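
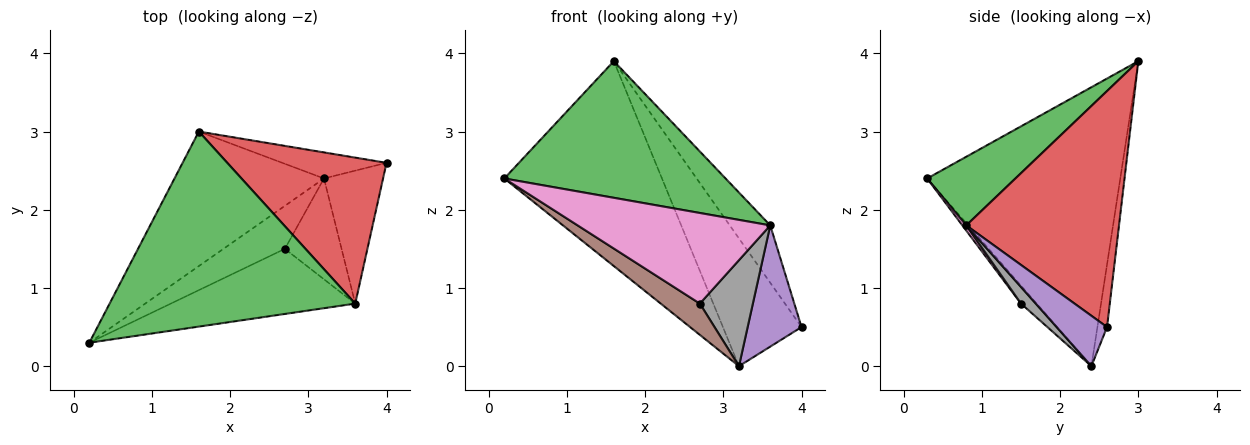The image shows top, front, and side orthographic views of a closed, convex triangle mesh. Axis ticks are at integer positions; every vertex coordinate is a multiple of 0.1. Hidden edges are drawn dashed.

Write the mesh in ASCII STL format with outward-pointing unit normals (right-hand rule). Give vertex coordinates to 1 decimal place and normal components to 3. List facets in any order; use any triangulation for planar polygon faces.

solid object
 facet normal -0.716 0.584 -0.383
  outer loop
   vertex 3.2 2.4 0.0
   vertex 0.2 0.3 2.4
   vertex 1.6 3.0 3.9
  endloop
 endfacet
 facet normal -0.119 0.973 -0.199
  outer loop
   vertex 3.2 2.4 0.0
   vertex 1.6 3.0 3.9
   vertex 4.0 2.6 0.5
  endloop
 endfacet
 facet normal 0.223 -0.559 0.798
  outer loop
   vertex 3.6 0.8 1.8
   vertex 1.6 3.0 3.9
   vertex 0.2 0.3 2.4
  endloop
 endfacet
 facet normal 0.810 0.215 0.546
  outer loop
   vertex 3.6 0.8 1.8
   vertex 4.0 2.6 0.5
   vertex 1.6 3.0 3.9
  endloop
 endfacet
 facet normal 0.533 -0.570 -0.625
  outer loop
   vertex 3.6 0.8 1.8
   vertex 3.2 2.4 0.0
   vertex 4.0 2.6 0.5
  endloop
 endfacet
 facet normal -0.229 -0.573 -0.787
  outer loop
   vertex 2.7 1.5 0.8
   vertex 0.2 0.3 2.4
   vertex 3.2 2.4 0.0
  endloop
 endfacet
 facet normal 0.016 -0.812 -0.583
  outer loop
   vertex 2.7 1.5 0.8
   vertex 3.6 0.8 1.8
   vertex 0.2 0.3 2.4
  endloop
 endfacet
 facet normal 0.198 -0.710 -0.675
  outer loop
   vertex 2.7 1.5 0.8
   vertex 3.2 2.4 0.0
   vertex 3.6 0.8 1.8
  endloop
 endfacet
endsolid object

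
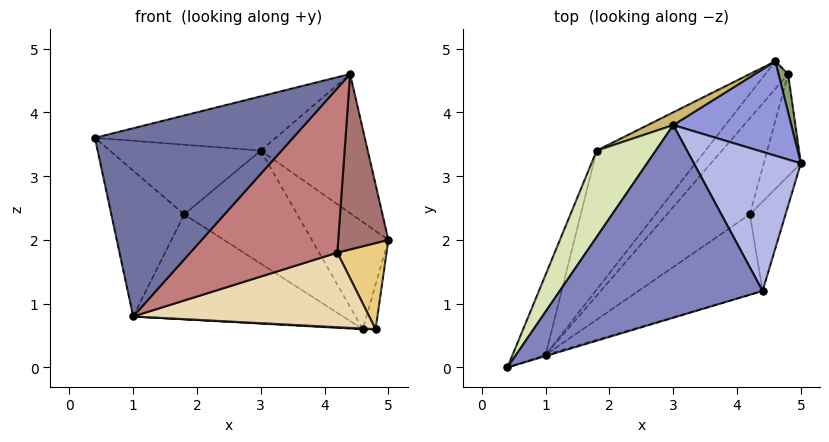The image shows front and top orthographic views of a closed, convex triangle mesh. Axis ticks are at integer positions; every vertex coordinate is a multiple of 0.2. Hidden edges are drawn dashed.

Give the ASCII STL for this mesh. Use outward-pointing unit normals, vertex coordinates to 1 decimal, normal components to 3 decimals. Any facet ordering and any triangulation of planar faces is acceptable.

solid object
 facet normal 0.289 -0.957 -0.006
  outer loop
   vertex 1.0 0.2 0.8
   vertex 4.4 1.2 4.6
   vertex 0.4 0.0 3.6
  endloop
 endfacet
 facet normal -0.306 0.258 0.916
  outer loop
   vertex 3.0 3.8 3.4
   vertex 0.4 0.0 3.6
   vertex 4.4 1.2 4.6
  endloop
 endfacet
 facet normal 0.567 0.618 0.545
  outer loop
   vertex 3.0 3.8 3.4
   vertex 5.0 3.2 2.0
   vertex 4.6 4.8 0.6
  endloop
 endfacet
 facet normal 0.577 0.577 0.577
  outer loop
   vertex 3.0 3.8 3.4
   vertex 4.4 1.2 4.6
   vertex 5.0 3.2 2.0
  endloop
 endfacet
 facet normal 0.605 0.605 0.518
  outer loop
   vertex 4.8 4.6 0.6
   vertex 4.6 4.8 0.6
   vertex 5.0 3.2 2.0
  endloop
 endfacet
 facet normal -0.024 -0.024 -0.999
  outer loop
   vertex 4.8 4.6 0.6
   vertex 1.0 0.2 0.8
   vertex 4.6 4.8 0.6
  endloop
 endfacet
 facet normal -0.931 0.321 -0.176
  outer loop
   vertex 1.8 3.4 2.4
   vertex 1.0 0.2 0.8
   vertex 0.4 0.0 3.6
  endloop
 endfacet
 facet normal -0.651 0.477 0.591
  outer loop
   vertex 1.8 3.4 2.4
   vertex 0.4 0.0 3.6
   vertex 3.0 3.8 3.4
  endloop
 endfacet
 facet normal -0.631 0.467 -0.619
  outer loop
   vertex 1.8 3.4 2.4
   vertex 4.6 4.8 0.6
   vertex 1.0 0.2 0.8
  endloop
 endfacet
 facet normal -0.391 0.915 0.103
  outer loop
   vertex 1.8 3.4 2.4
   vertex 3.0 3.8 3.4
   vertex 4.6 4.8 0.6
  endloop
 endfacet
 facet normal 0.641 -0.495 -0.586
  outer loop
   vertex 4.2 2.4 1.8
   vertex 4.8 4.6 0.6
   vertex 5.0 3.2 2.0
  endloop
 endfacet
 facet normal 0.556 -0.510 -0.657
  outer loop
   vertex 4.2 2.4 1.8
   vertex 1.0 0.2 0.8
   vertex 4.8 4.6 0.6
  endloop
 endfacet
 facet normal 0.709 -0.629 -0.320
  outer loop
   vertex 4.2 2.4 1.8
   vertex 5.0 3.2 2.0
   vertex 4.4 1.2 4.6
  endloop
 endfacet
 facet normal 0.602 -0.717 -0.350
  outer loop
   vertex 4.2 2.4 1.8
   vertex 4.4 1.2 4.6
   vertex 1.0 0.2 0.8
  endloop
 endfacet
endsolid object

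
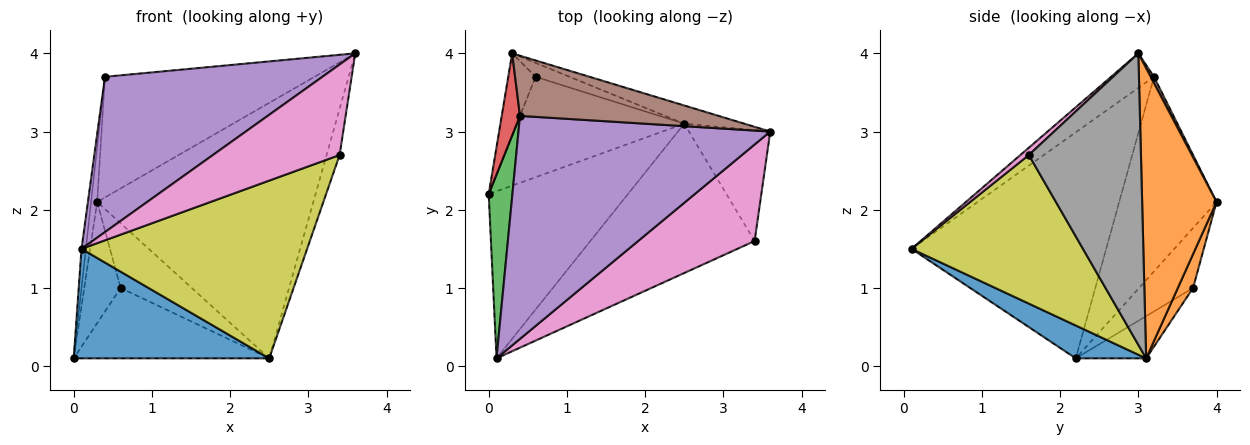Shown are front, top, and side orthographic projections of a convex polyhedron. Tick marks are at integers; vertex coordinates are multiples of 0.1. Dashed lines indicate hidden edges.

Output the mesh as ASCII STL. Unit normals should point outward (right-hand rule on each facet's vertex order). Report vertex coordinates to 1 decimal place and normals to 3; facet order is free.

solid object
 facet normal 0.194 -0.538 -0.821
  outer loop
   vertex 2.5 3.1 0.1
   vertex 0.1 0.1 1.5
   vertex 0.0 2.2 0.1
  endloop
 endfacet
 facet normal 0.325 0.943 -0.067
  outer loop
   vertex 2.5 3.1 0.1
   vertex 0.3 4.0 2.1
   vertex 3.6 3.0 4.0
  endloop
 endfacet
 facet normal -0.994 0.022 0.104
  outer loop
   vertex 0.4 3.2 3.7
   vertex 0.0 2.2 0.1
   vertex 0.1 0.1 1.5
  endloop
 endfacet
 facet normal -0.994 0.062 0.093
  outer loop
   vertex 0.4 3.2 3.7
   vertex 0.3 4.0 2.1
   vertex 0.0 2.2 0.1
  endloop
 endfacet
 facet normal -0.112 -0.568 0.815
  outer loop
   vertex 0.4 3.2 3.7
   vertex 0.1 0.1 1.5
   vertex 3.6 3.0 4.0
  endloop
 endfacet
 facet normal 0.014 0.895 0.446
  outer loop
   vertex 0.4 3.2 3.7
   vertex 3.6 3.0 4.0
   vertex 0.3 4.0 2.1
  endloop
 endfacet
 facet normal 0.046 -0.683 0.729
  outer loop
   vertex 3.4 1.6 2.7
   vertex 3.6 3.0 4.0
   vertex 0.1 0.1 1.5
  endloop
 endfacet
 facet normal 0.957 0.111 -0.267
  outer loop
   vertex 3.4 1.6 2.7
   vertex 2.5 3.1 0.1
   vertex 3.6 3.0 4.0
  endloop
 endfacet
 facet normal 0.503 -0.662 -0.556
  outer loop
   vertex 3.4 1.6 2.7
   vertex 0.1 0.1 1.5
   vertex 2.5 3.1 0.1
  endloop
 endfacet
 facet normal -0.776 0.523 -0.354
  outer loop
   vertex 0.6 3.7 1.0
   vertex 0.0 2.2 0.1
   vertex 0.3 4.0 2.1
  endloop
 endfacet
 facet normal -0.202 0.562 -0.802
  outer loop
   vertex 0.6 3.7 1.0
   vertex 2.5 3.1 0.1
   vertex 0.0 2.2 0.1
  endloop
 endfacet
 facet normal 0.205 0.957 -0.205
  outer loop
   vertex 0.6 3.7 1.0
   vertex 0.3 4.0 2.1
   vertex 2.5 3.1 0.1
  endloop
 endfacet
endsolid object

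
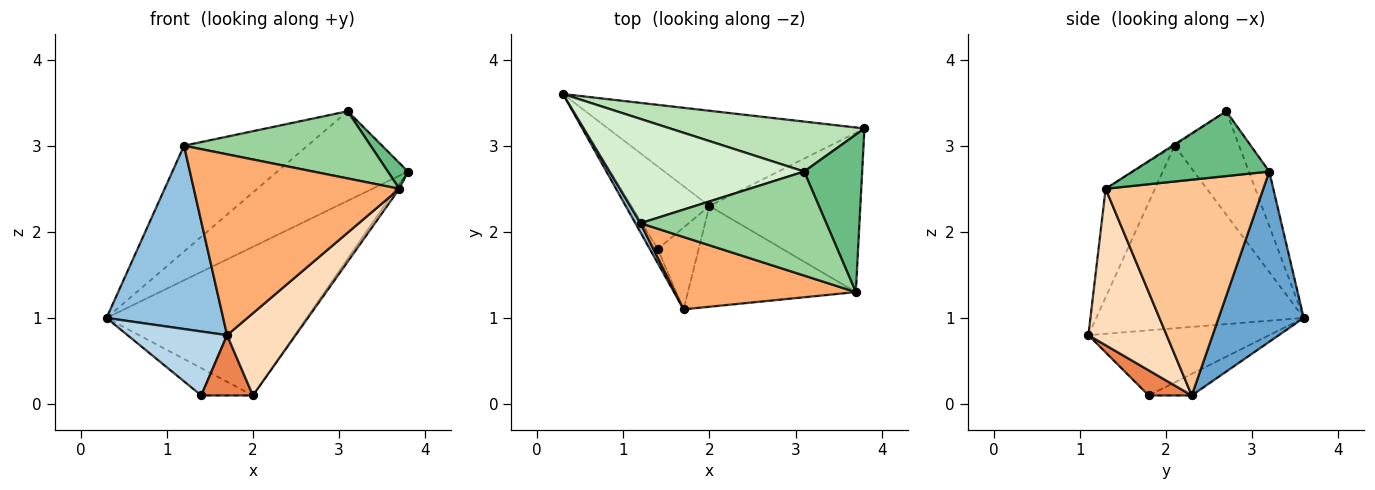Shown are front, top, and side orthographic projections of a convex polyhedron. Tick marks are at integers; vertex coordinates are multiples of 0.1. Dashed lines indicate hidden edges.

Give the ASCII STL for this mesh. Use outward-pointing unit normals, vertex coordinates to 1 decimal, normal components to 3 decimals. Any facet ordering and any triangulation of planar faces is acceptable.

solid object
 facet normal 0.337 0.793 -0.508
  outer loop
   vertex 2.0 2.3 0.1
   vertex 0.3 3.6 1.0
   vertex 3.8 3.2 2.7
  endloop
 endfacet
 facet normal -0.871 -0.490 0.025
  outer loop
   vertex 1.2 2.1 3.0
   vertex 0.3 3.6 1.0
   vertex 1.7 1.1 0.8
  endloop
 endfacet
 facet normal -0.871 -0.479 -0.106
  outer loop
   vertex 1.4 1.8 0.1
   vertex 1.7 1.1 0.8
   vertex 0.3 3.6 1.0
  endloop
 endfacet
 facet normal -0.254 0.304 -0.918
  outer loop
   vertex 1.4 1.8 0.1
   vertex 0.3 3.6 1.0
   vertex 2.0 2.3 0.1
  endloop
 endfacet
 facet normal 0.443 -0.532 -0.722
  outer loop
   vertex 1.4 1.8 0.1
   vertex 2.0 2.3 0.1
   vertex 1.7 1.1 0.8
  endloop
 endfacet
 facet normal -0.217 -0.906 0.362
  outer loop
   vertex 3.7 1.3 2.5
   vertex 1.2 2.1 3.0
   vertex 1.7 1.1 0.8
  endloop
 endfacet
 facet normal 0.819 0.017 -0.573
  outer loop
   vertex 3.7 1.3 2.5
   vertex 2.0 2.3 0.1
   vertex 3.8 3.2 2.7
  endloop
 endfacet
 facet normal 0.585 -0.513 -0.628
  outer loop
   vertex 3.7 1.3 2.5
   vertex 1.7 1.1 0.8
   vertex 2.0 2.3 0.1
  endloop
 endfacet
 facet normal 0.741 -0.109 0.663
  outer loop
   vertex 3.1 2.7 3.4
   vertex 3.7 1.3 2.5
   vertex 3.8 3.2 2.7
  endloop
 endfacet
 facet normal -0.006 -0.542 0.840
  outer loop
   vertex 3.1 2.7 3.4
   vertex 1.2 2.1 3.0
   vertex 3.7 1.3 2.5
  endloop
 endfacet
 facet normal -0.136 0.865 0.483
  outer loop
   vertex 3.1 2.7 3.4
   vertex 3.8 3.2 2.7
   vertex 0.3 3.6 1.0
  endloop
 endfacet
 facet normal -0.349 0.667 0.658
  outer loop
   vertex 3.1 2.7 3.4
   vertex 0.3 3.6 1.0
   vertex 1.2 2.1 3.0
  endloop
 endfacet
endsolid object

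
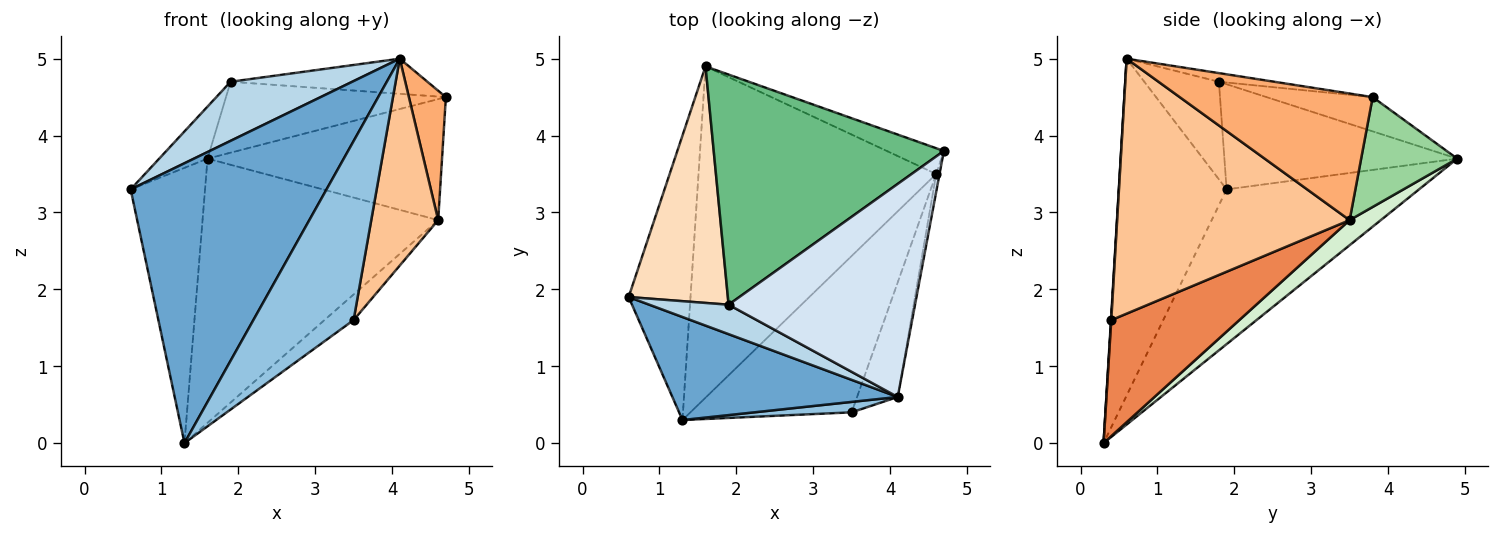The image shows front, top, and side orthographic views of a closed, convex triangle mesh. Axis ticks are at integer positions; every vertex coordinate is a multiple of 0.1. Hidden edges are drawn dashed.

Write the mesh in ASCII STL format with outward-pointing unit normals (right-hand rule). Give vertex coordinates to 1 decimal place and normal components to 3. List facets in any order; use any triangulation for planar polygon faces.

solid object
 facet normal -0.459 -0.834 0.307
  outer loop
   vertex 1.3 0.3 0.0
   vertex 4.1 0.6 5.0
   vertex 0.6 1.9 3.3
  endloop
 endfacet
 facet normal 0.003 -0.998 0.058
  outer loop
   vertex 3.5 0.4 1.6
   vertex 4.1 0.6 5.0
   vertex 1.3 0.3 0.0
  endloop
 endfacet
 facet normal -0.481 -0.785 0.391
  outer loop
   vertex 1.9 1.8 4.7
   vertex 0.6 1.9 3.3
   vertex 4.1 0.6 5.0
  endloop
 endfacet
 facet normal -0.046 0.163 0.986
  outer loop
   vertex 1.9 1.8 4.7
   vertex 4.1 0.6 5.0
   vertex 4.7 3.8 4.5
  endloop
 endfacet
 facet normal 0.579 0.132 -0.805
  outer loop
   vertex 4.6 3.5 2.9
   vertex 3.5 0.4 1.6
   vertex 1.3 0.3 0.0
  endloop
 endfacet
 facet normal 0.982 -0.188 -0.026
  outer loop
   vertex 4.6 3.5 2.9
   vertex 4.7 3.8 4.5
   vertex 4.1 0.6 5.0
  endloop
 endfacet
 facet normal 0.950 -0.274 -0.152
  outer loop
   vertex 4.6 3.5 2.9
   vertex 4.1 0.6 5.0
   vertex 3.5 0.4 1.6
  endloop
 endfacet
 facet normal -0.719 0.149 0.679
  outer loop
   vertex 1.6 4.9 3.7
   vertex 0.6 1.9 3.3
   vertex 1.9 1.8 4.7
  endloop
 endfacet
 facet normal -0.141 0.292 0.946
  outer loop
   vertex 1.6 4.9 3.7
   vertex 1.9 1.8 4.7
   vertex 4.7 3.8 4.5
  endloop
 endfacet
 facet normal 0.372 0.908 -0.193
  outer loop
   vertex 1.6 4.9 3.7
   vertex 4.7 3.8 4.5
   vertex 4.6 3.5 2.9
  endloop
 endfacet
 facet normal -0.874 0.338 -0.349
  outer loop
   vertex 1.6 4.9 3.7
   vertex 1.3 0.3 0.0
   vertex 0.6 1.9 3.3
  endloop
 endfacet
 facet normal 0.082 0.621 -0.779
  outer loop
   vertex 1.6 4.9 3.7
   vertex 4.6 3.5 2.9
   vertex 1.3 0.3 0.0
  endloop
 endfacet
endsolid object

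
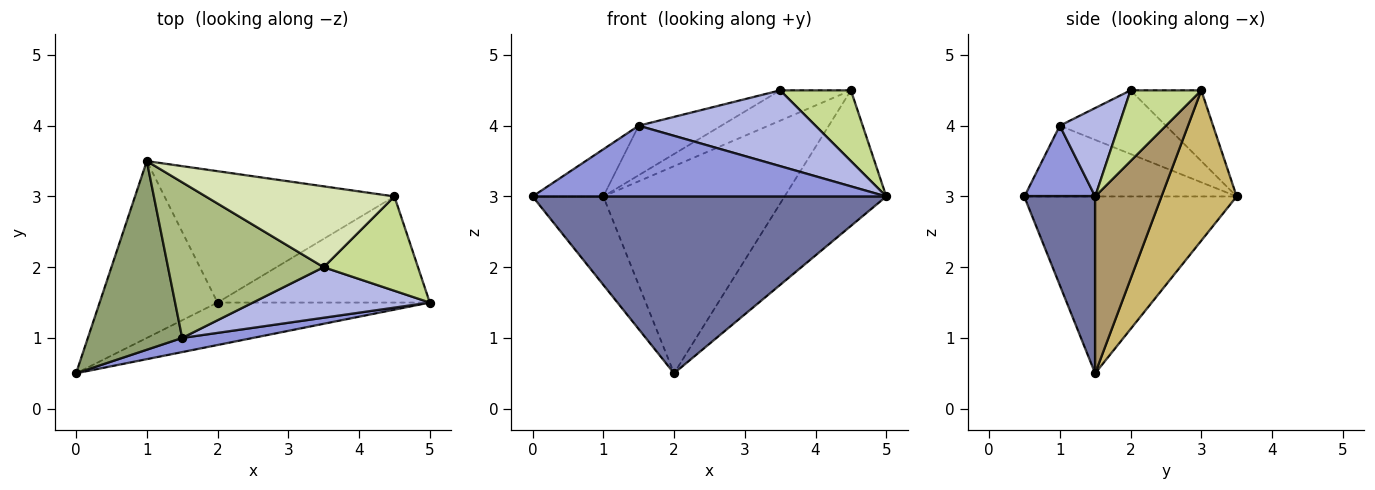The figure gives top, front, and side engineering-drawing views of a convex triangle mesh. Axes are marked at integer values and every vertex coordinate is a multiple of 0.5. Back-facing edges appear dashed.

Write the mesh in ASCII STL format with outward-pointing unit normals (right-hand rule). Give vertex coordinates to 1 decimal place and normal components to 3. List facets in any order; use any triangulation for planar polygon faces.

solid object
 facet normal 0.191 -0.955 -0.229
  outer loop
   vertex 2.0 1.5 0.5
   vertex 5.0 1.5 3.0
   vertex 0.0 0.5 3.0
  endloop
 endfacet
 facet normal -0.802 0.267 -0.535
  outer loop
   vertex 2.0 1.5 0.5
   vertex 0.0 0.5 3.0
   vertex 1.0 3.5 3.0
  endloop
 endfacet
 facet normal 0.192 -0.962 0.192
  outer loop
   vertex 1.5 1.0 4.0
   vertex 0.0 0.5 3.0
   vertex 5.0 1.5 3.0
  endloop
 endfacet
 facet normal 0.267 -0.802 0.535
  outer loop
   vertex 1.5 1.0 4.0
   vertex 5.0 1.5 3.0
   vertex 3.5 2.0 4.5
  endloop
 endfacet
 facet normal -0.588 0.196 0.784
  outer loop
   vertex 1.5 1.0 4.0
   vertex 1.0 3.5 3.0
   vertex 0.0 0.5 3.0
  endloop
 endfacet
 facet normal -0.363 0.282 0.888
  outer loop
   vertex 1.5 1.0 4.0
   vertex 3.5 2.0 4.5
   vertex 1.0 3.5 3.0
  endloop
 endfacet
 facet normal 0.514 -0.514 0.686
  outer loop
   vertex 4.5 3.0 4.5
   vertex 3.5 2.0 4.5
   vertex 5.0 1.5 3.0
  endloop
 endfacet
 facet normal -0.331 0.331 0.883
  outer loop
   vertex 4.5 3.0 4.5
   vertex 1.0 3.5 3.0
   vertex 3.5 2.0 4.5
  endloop
 endfacet
 facet normal 0.457 0.701 -0.548
  outer loop
   vertex 4.5 3.0 4.5
   vertex 5.0 1.5 3.0
   vertex 2.0 1.5 0.5
  endloop
 endfacet
 facet normal 0.330 0.797 -0.505
  outer loop
   vertex 4.5 3.0 4.5
   vertex 2.0 1.5 0.5
   vertex 1.0 3.5 3.0
  endloop
 endfacet
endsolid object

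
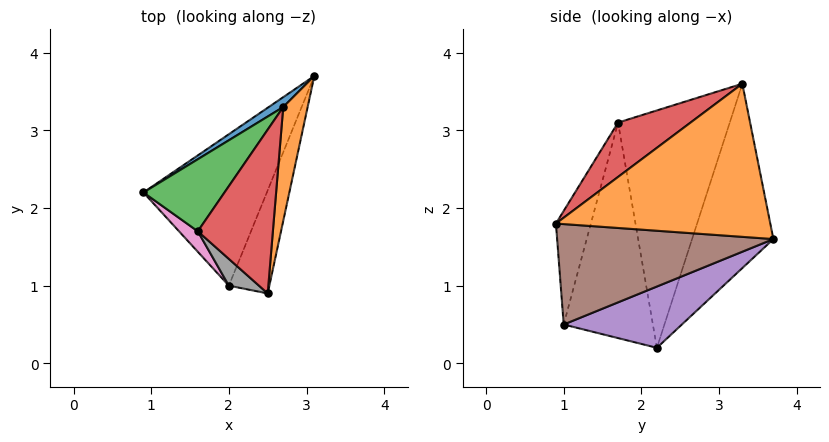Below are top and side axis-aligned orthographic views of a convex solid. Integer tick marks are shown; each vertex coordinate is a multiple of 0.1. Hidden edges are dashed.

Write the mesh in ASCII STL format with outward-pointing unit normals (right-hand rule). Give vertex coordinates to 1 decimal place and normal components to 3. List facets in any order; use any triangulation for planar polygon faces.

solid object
 facet normal -0.582 0.812 0.046
  outer loop
   vertex 2.7 3.3 3.6
   vertex 3.1 3.7 1.6
   vertex 0.9 2.2 0.2
  endloop
 endfacet
 facet normal 0.968 -0.196 0.154
  outer loop
   vertex 2.7 3.3 3.6
   vertex 2.5 0.9 1.8
   vertex 3.1 3.7 1.6
  endloop
 endfacet
 facet normal -0.829 0.482 0.283
  outer loop
   vertex 1.6 1.7 3.1
   vertex 2.7 3.3 3.6
   vertex 0.9 2.2 0.2
  endloop
 endfacet
 facet normal 0.490 -0.549 0.677
  outer loop
   vertex 1.6 1.7 3.1
   vertex 2.5 0.9 1.8
   vertex 2.7 3.3 3.6
  endloop
 endfacet
 facet normal 0.437 0.181 -0.881
  outer loop
   vertex 2.0 1.0 0.5
   vertex 0.9 2.2 0.2
   vertex 3.1 3.7 1.6
  endloop
 endfacet
 facet normal 0.905 -0.220 -0.365
  outer loop
   vertex 2.0 1.0 0.5
   vertex 3.1 3.7 1.6
   vertex 2.5 0.9 1.8
  endloop
 endfacet
 facet normal -0.744 -0.665 0.065
  outer loop
   vertex 2.0 1.0 0.5
   vertex 1.6 1.7 3.1
   vertex 0.9 2.2 0.2
  endloop
 endfacet
 facet normal -0.535 -0.833 0.142
  outer loop
   vertex 2.0 1.0 0.5
   vertex 2.5 0.9 1.8
   vertex 1.6 1.7 3.1
  endloop
 endfacet
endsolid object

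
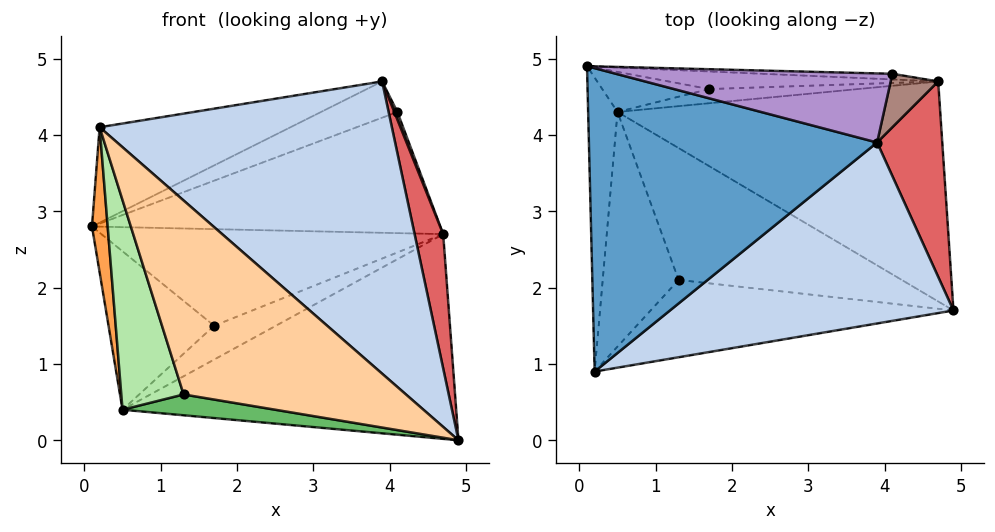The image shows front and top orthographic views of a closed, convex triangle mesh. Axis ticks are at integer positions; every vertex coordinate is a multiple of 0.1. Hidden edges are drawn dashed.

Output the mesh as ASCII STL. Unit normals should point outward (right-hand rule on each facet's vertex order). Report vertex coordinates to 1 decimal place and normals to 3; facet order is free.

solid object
 facet normal -0.370 0.279 0.886
  outer loop
   vertex 3.9 3.9 4.7
   vertex 0.1 4.9 2.8
   vertex 0.2 0.9 4.1
  endloop
 endfacet
 facet normal 0.517 -0.728 0.451
  outer loop
   vertex 3.9 3.9 4.7
   vertex 0.2 0.9 4.1
   vertex 4.9 1.7 0.0
  endloop
 endfacet
 facet normal -0.987 -0.072 -0.146
  outer loop
   vertex 0.5 4.3 0.4
   vertex 0.2 0.9 4.1
   vertex 0.1 4.9 2.8
  endloop
 endfacet
 facet normal -0.163 -0.917 -0.365
  outer loop
   vertex 1.3 2.1 0.6
   vertex 4.9 1.7 0.0
   vertex 0.2 0.9 4.1
  endloop
 endfacet
 facet normal -0.179 -0.153 -0.972
  outer loop
   vertex 1.3 2.1 0.6
   vertex 0.5 4.3 0.4
   vertex 4.9 1.7 0.0
  endloop
 endfacet
 facet normal -0.855 -0.346 -0.387
  outer loop
   vertex 1.3 2.1 0.6
   vertex 0.2 0.9 4.1
   vertex 0.5 4.3 0.4
  endloop
 endfacet
 facet normal 0.935 -0.202 0.293
  outer loop
   vertex 4.7 4.7 2.7
   vertex 3.9 3.9 4.7
   vertex 4.9 1.7 0.0
  endloop
 endfacet
 facet normal 0.319 0.646 -0.694
  outer loop
   vertex 4.7 4.7 2.7
   vertex 4.9 1.7 0.0
   vertex 0.5 4.3 0.4
  endloop
 endfacet
 facet normal -0.305 0.443 0.843
  outer loop
   vertex 4.1 4.8 4.3
   vertex 0.1 4.9 2.8
   vertex 3.9 3.9 4.7
  endloop
 endfacet
 facet normal 0.042 0.998 -0.046
  outer loop
   vertex 4.1 4.8 4.3
   vertex 4.7 4.7 2.7
   vertex 0.1 4.9 2.8
  endloop
 endfacet
 facet normal 0.934 -0.050 0.353
  outer loop
   vertex 4.1 4.8 4.3
   vertex 3.9 3.9 4.7
   vertex 4.7 4.7 2.7
  endloop
 endfacet
 facet normal -0.018 0.969 -0.245
  outer loop
   vertex 1.7 4.6 1.5
   vertex 0.5 4.3 0.4
   vertex 0.1 4.9 2.8
  endloop
 endfacet
 facet normal 0.039 0.983 -0.179
  outer loop
   vertex 1.7 4.6 1.5
   vertex 0.1 4.9 2.8
   vertex 4.7 4.7 2.7
  endloop
 endfacet
 facet normal 0.123 0.915 -0.384
  outer loop
   vertex 1.7 4.6 1.5
   vertex 4.7 4.7 2.7
   vertex 0.5 4.3 0.4
  endloop
 endfacet
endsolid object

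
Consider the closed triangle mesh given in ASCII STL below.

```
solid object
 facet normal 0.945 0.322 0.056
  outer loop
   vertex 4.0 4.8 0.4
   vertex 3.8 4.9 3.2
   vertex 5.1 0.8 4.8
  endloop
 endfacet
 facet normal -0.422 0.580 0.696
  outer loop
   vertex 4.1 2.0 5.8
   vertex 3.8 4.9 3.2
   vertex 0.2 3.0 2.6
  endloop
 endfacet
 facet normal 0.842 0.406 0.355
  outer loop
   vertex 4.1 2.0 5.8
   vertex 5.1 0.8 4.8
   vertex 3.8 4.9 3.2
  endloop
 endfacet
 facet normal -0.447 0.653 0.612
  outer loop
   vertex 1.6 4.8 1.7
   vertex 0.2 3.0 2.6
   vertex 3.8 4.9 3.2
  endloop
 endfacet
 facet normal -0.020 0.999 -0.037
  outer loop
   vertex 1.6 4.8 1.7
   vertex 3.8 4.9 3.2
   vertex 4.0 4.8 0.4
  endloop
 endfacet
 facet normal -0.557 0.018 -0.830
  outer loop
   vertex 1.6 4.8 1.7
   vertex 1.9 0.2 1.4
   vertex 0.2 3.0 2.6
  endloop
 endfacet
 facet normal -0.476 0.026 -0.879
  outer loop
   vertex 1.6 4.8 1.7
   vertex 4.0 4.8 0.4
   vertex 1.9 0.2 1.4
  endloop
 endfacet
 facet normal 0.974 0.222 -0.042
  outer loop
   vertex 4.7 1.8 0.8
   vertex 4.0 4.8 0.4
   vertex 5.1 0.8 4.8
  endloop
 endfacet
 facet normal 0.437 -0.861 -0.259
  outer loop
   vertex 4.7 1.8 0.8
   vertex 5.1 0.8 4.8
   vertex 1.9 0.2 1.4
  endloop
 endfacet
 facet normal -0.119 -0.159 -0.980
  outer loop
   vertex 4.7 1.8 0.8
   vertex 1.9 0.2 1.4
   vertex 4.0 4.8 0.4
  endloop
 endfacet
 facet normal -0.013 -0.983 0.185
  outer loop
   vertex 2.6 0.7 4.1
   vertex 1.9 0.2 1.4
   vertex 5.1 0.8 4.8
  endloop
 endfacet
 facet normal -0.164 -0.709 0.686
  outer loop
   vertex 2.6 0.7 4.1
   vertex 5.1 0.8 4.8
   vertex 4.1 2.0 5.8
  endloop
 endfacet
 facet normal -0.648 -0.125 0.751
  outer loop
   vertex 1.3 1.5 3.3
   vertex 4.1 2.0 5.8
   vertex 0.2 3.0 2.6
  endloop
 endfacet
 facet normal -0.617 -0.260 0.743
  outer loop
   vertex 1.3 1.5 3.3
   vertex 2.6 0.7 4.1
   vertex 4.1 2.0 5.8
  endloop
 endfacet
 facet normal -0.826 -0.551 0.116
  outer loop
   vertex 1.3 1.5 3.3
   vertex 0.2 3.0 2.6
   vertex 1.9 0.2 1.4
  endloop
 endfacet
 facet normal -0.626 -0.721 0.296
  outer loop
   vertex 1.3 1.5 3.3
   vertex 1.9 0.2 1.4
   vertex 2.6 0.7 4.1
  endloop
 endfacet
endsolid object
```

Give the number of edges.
24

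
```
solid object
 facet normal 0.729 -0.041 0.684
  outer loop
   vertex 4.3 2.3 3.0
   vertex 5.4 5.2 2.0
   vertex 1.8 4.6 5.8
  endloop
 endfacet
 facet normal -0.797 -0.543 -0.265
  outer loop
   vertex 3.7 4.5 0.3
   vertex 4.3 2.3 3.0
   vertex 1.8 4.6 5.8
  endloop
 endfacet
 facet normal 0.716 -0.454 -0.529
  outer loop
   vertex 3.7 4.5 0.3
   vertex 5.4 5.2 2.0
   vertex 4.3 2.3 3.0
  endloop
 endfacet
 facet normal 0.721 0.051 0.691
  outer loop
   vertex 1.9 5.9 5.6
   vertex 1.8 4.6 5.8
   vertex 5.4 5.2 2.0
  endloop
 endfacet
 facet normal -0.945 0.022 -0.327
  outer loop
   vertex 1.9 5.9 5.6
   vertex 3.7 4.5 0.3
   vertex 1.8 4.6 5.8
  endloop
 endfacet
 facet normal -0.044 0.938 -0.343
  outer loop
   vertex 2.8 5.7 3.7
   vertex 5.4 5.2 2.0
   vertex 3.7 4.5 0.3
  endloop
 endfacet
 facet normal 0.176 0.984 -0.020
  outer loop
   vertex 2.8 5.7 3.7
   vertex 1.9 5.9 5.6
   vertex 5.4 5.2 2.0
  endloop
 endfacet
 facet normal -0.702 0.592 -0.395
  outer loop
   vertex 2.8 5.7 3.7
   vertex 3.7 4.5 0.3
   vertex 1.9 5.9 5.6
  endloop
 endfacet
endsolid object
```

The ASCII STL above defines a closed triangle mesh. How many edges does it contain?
12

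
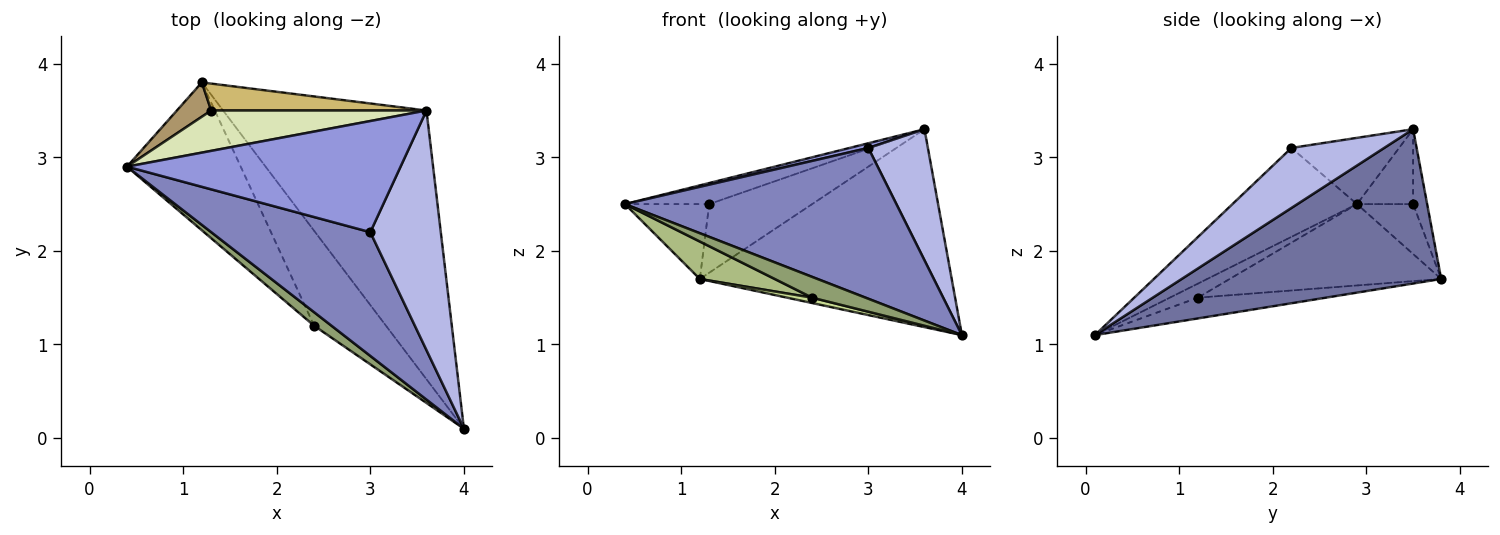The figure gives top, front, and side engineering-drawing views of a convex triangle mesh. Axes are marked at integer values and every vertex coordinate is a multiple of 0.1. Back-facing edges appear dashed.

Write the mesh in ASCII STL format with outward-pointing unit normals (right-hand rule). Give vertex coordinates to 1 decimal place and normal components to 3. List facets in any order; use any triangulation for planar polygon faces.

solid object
 facet normal 0.521 0.506 -0.687
  outer loop
   vertex 1.2 3.8 1.7
   vertex 3.6 3.5 3.3
   vertex 4.0 0.1 1.1
  endloop
 endfacet
 facet normal -0.334 -0.729 0.598
  outer loop
   vertex 3.0 2.2 3.1
   vertex 0.4 2.9 2.5
   vertex 4.0 0.1 1.1
  endloop
 endfacet
 facet normal -0.235 -0.041 0.971
  outer loop
   vertex 3.0 2.2 3.1
   vertex 3.6 3.5 3.3
   vertex 0.4 2.9 2.5
  endloop
 endfacet
 facet normal 0.599 -0.384 0.703
  outer loop
   vertex 3.0 2.2 3.1
   vertex 4.0 0.1 1.1
   vertex 3.6 3.5 3.3
  endloop
 endfacet
 facet normal -0.403 -0.767 0.499
  outer loop
   vertex 2.4 1.2 1.5
   vertex 4.0 0.1 1.1
   vertex 0.4 2.9 2.5
  endloop
 endfacet
 facet normal -0.570 -0.202 -0.797
  outer loop
   vertex 2.4 1.2 1.5
   vertex 0.4 2.9 2.5
   vertex 1.2 3.8 1.7
  endloop
 endfacet
 facet normal -0.277 -0.054 -0.959
  outer loop
   vertex 2.4 1.2 1.5
   vertex 1.2 3.8 1.7
   vertex 4.0 0.1 1.1
  endloop
 endfacet
 facet normal -0.295 0.442 0.847
  outer loop
   vertex 1.3 3.5 2.5
   vertex 0.4 2.9 2.5
   vertex 3.6 3.5 3.3
  endloop
 endfacet
 facet normal -0.518 0.777 0.356
  outer loop
   vertex 1.3 3.5 2.5
   vertex 1.2 3.8 1.7
   vertex 0.4 2.9 2.5
  endloop
 endfacet
 facet normal -0.126 0.924 0.362
  outer loop
   vertex 1.3 3.5 2.5
   vertex 3.6 3.5 3.3
   vertex 1.2 3.8 1.7
  endloop
 endfacet
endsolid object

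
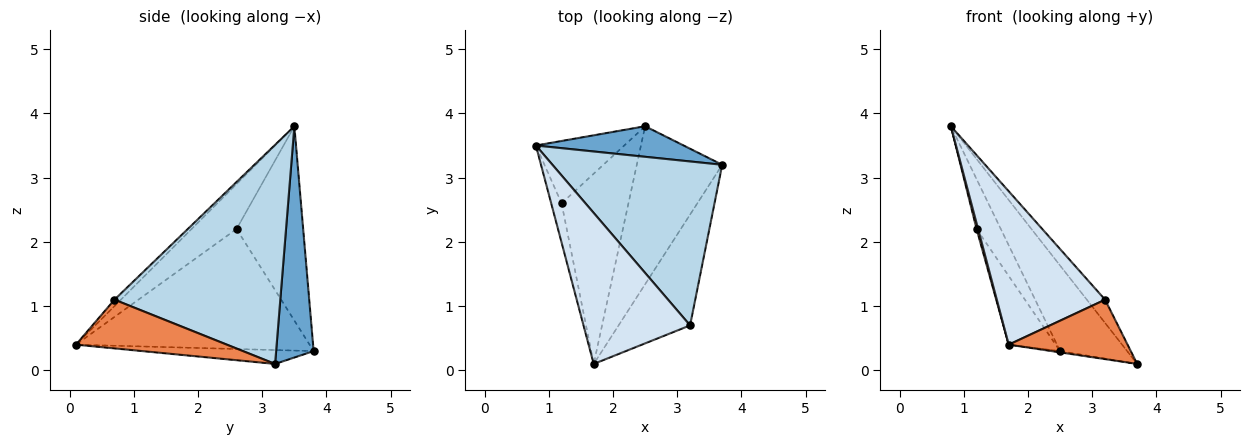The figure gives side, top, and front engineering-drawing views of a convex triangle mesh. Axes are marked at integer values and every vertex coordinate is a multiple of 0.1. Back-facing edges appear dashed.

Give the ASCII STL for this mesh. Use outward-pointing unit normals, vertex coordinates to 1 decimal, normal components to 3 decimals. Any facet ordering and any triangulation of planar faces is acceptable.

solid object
 facet normal 0.466 0.833 0.298
  outer loop
   vertex 2.5 3.8 0.3
   vertex 0.8 3.5 3.8
   vertex 3.7 3.2 0.1
  endloop
 endfacet
 facet normal -0.160 0.008 -0.987
  outer loop
   vertex 2.5 3.8 0.3
   vertex 3.7 3.2 0.1
   vertex 1.7 0.1 0.4
  endloop
 endfacet
 facet normal 0.787 0.087 0.610
  outer loop
   vertex 3.2 0.7 1.1
   vertex 3.7 3.2 0.1
   vertex 0.8 3.5 3.8
  endloop
 endfacet
 facet normal -0.042 -0.712 0.701
  outer loop
   vertex 3.2 0.7 1.1
   vertex 0.8 3.5 3.8
   vertex 1.7 0.1 0.4
  endloop
 endfacet
 facet normal 0.515 -0.405 -0.756
  outer loop
   vertex 3.2 0.7 1.1
   vertex 1.7 0.1 0.4
   vertex 3.7 3.2 0.1
  endloop
 endfacet
 facet normal -0.974 -0.033 -0.225
  outer loop
   vertex 1.2 2.6 2.2
   vertex 1.7 0.1 0.4
   vertex 0.8 3.5 3.8
  endloop
 endfacet
 facet normal -0.864 0.314 -0.393
  outer loop
   vertex 1.2 2.6 2.2
   vertex 0.8 3.5 3.8
   vertex 2.5 3.8 0.3
  endloop
 endfacet
 facet normal -0.860 0.173 -0.479
  outer loop
   vertex 1.2 2.6 2.2
   vertex 2.5 3.8 0.3
   vertex 1.7 0.1 0.4
  endloop
 endfacet
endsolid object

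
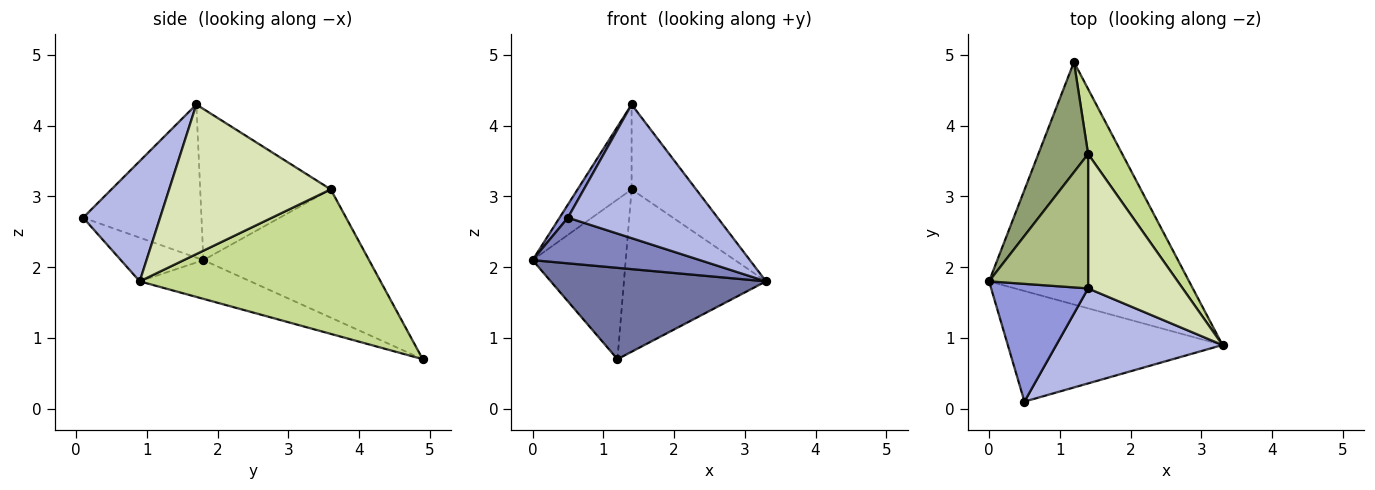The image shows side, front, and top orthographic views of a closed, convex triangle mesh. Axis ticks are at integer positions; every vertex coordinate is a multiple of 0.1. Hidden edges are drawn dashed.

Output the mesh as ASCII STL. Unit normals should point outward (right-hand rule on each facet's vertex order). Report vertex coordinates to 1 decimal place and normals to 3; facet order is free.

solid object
 facet normal -0.178 -0.347 -0.921
  outer loop
   vertex 1.2 4.9 0.7
   vertex 3.3 0.9 1.8
   vertex 0.0 1.8 2.1
  endloop
 endfacet
 facet normal -0.185 -0.375 -0.908
  outer loop
   vertex 0.5 0.1 2.7
   vertex 0.0 1.8 2.1
   vertex 3.3 0.9 1.8
  endloop
 endfacet
 facet normal -0.843 -0.060 0.534
  outer loop
   vertex 0.5 0.1 2.7
   vertex 1.4 1.7 4.3
   vertex 0.0 1.8 2.1
  endloop
 endfacet
 facet normal 0.387 -0.752 0.534
  outer loop
   vertex 0.5 0.1 2.7
   vertex 3.3 0.9 1.8
   vertex 1.4 1.7 4.3
  endloop
 endfacet
 facet normal -0.826 0.464 0.320
  outer loop
   vertex 1.4 3.6 3.1
   vertex 1.2 4.9 0.7
   vertex 0.0 1.8 2.1
  endloop
 endfacet
 facet normal -0.790 0.327 0.518
  outer loop
   vertex 1.4 3.6 3.1
   vertex 0.0 1.8 2.1
   vertex 1.4 1.7 4.3
  endloop
 endfacet
 facet normal 0.844 0.498 0.199
  outer loop
   vertex 1.4 3.6 3.1
   vertex 3.3 0.9 1.8
   vertex 1.2 4.9 0.7
  endloop
 endfacet
 facet normal 0.801 0.320 0.506
  outer loop
   vertex 1.4 3.6 3.1
   vertex 1.4 1.7 4.3
   vertex 3.3 0.9 1.8
  endloop
 endfacet
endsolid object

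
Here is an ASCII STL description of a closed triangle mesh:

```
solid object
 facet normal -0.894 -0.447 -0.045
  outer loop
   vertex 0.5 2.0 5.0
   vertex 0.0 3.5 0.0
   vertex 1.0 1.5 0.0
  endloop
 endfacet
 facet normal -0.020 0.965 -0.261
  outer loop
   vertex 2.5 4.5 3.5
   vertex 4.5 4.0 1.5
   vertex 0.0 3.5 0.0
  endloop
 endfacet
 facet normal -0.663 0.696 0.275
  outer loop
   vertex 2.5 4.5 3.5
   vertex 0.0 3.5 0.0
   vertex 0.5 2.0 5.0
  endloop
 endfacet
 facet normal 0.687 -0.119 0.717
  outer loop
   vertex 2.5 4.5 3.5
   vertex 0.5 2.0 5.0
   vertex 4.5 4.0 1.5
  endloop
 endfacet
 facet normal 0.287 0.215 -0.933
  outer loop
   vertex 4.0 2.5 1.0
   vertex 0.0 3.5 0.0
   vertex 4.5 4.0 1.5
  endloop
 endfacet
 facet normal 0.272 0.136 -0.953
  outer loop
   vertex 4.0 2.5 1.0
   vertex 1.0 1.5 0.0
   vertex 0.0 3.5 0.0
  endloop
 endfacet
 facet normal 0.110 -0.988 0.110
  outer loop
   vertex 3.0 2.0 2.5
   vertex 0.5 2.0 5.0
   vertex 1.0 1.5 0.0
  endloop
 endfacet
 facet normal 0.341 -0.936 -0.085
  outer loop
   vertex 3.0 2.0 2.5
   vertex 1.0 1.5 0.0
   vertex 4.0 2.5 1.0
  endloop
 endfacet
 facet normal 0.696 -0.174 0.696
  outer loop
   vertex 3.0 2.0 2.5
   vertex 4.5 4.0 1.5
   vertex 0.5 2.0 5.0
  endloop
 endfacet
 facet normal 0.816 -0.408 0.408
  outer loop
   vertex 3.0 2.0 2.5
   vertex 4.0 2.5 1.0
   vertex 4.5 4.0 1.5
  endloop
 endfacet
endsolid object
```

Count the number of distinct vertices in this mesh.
7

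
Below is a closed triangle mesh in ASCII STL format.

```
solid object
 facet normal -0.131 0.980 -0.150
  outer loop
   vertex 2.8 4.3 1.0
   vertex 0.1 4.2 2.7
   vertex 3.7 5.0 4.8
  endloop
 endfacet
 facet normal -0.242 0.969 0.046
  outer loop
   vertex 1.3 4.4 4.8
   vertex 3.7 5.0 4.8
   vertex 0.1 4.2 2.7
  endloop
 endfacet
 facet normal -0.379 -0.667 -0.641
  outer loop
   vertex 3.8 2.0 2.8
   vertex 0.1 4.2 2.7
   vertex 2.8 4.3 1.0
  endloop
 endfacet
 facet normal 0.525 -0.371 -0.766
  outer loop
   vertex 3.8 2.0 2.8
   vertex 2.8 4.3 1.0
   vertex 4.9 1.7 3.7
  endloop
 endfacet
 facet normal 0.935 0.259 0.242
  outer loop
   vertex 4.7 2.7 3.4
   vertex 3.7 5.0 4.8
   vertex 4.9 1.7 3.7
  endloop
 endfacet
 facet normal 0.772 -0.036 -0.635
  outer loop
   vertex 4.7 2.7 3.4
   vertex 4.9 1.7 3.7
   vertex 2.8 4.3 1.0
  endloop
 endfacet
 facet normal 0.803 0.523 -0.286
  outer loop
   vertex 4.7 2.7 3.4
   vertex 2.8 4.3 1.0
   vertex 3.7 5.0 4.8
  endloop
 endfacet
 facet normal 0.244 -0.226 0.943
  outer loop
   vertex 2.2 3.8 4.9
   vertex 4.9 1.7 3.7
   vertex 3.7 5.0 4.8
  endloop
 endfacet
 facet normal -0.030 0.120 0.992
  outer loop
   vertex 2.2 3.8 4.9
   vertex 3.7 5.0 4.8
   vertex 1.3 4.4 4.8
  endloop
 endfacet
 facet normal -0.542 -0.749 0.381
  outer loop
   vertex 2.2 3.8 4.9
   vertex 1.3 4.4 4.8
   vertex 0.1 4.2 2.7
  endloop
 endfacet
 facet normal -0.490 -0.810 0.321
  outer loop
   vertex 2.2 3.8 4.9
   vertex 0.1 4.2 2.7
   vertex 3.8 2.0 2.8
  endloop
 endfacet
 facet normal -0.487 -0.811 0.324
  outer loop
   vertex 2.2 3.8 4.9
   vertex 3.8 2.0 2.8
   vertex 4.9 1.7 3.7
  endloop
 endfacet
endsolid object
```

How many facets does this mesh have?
12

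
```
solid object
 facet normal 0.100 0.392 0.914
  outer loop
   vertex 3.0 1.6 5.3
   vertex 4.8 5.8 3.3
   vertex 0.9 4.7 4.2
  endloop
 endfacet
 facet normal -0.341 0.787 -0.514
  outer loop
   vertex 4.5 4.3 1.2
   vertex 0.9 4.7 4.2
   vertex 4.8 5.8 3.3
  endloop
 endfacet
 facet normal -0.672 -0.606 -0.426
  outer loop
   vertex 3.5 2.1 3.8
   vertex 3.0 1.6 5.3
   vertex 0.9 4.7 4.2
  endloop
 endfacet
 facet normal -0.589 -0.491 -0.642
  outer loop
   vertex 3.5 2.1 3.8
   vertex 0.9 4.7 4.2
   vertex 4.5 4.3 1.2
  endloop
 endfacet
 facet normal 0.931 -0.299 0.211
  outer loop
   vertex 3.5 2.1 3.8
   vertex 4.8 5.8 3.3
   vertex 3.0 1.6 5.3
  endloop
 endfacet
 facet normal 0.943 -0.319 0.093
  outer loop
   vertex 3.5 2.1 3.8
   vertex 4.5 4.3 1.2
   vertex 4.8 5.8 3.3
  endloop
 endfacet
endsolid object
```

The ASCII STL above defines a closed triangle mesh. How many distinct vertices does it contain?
5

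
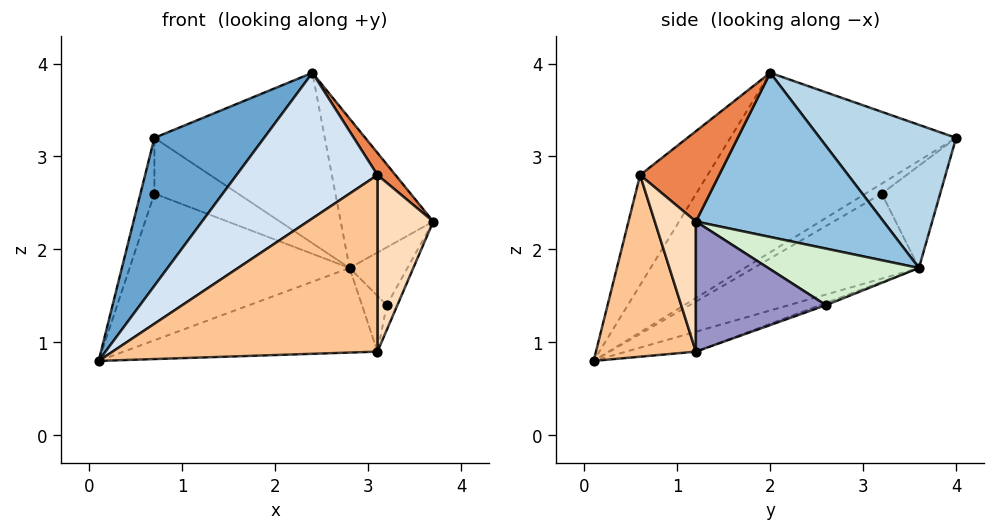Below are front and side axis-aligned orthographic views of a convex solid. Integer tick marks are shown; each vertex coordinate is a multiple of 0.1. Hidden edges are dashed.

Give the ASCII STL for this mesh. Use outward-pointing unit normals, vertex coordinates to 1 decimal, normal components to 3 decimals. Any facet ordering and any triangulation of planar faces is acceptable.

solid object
 facet normal -0.657 -0.319 0.683
  outer loop
   vertex 2.4 2.0 3.9
   vertex 0.7 4.0 3.2
   vertex 0.1 0.1 0.8
  endloop
 endfacet
 facet normal 0.800 0.394 0.453
  outer loop
   vertex 2.8 3.6 1.8
   vertex 2.4 2.0 3.9
   vertex 3.7 1.2 2.3
  endloop
 endfacet
 facet normal 0.508 0.636 0.581
  outer loop
   vertex 2.8 3.6 1.8
   vertex 0.7 4.0 3.2
   vertex 2.4 2.0 3.9
  endloop
 endfacet
 facet normal -0.325 -0.679 0.658
  outer loop
   vertex 3.1 0.6 2.8
   vertex 2.4 2.0 3.9
   vertex 0.1 0.1 0.8
  endloop
 endfacet
 facet normal 0.724 -0.165 0.670
  outer loop
   vertex 3.1 0.6 2.8
   vertex 3.7 1.2 2.3
   vertex 2.4 2.0 3.9
  endloop
 endfacet
 facet normal -0.093 0.339 -0.936
  outer loop
   vertex 3.1 1.2 0.9
   vertex 0.1 0.1 0.8
   vertex 2.8 3.6 1.8
  endloop
 endfacet
 facet normal 0.338 -0.897 -0.283
  outer loop
   vertex 3.1 1.2 0.9
   vertex 3.1 0.6 2.8
   vertex 0.1 0.1 0.8
  endloop
 endfacet
 facet normal 0.575 -0.780 -0.246
  outer loop
   vertex 3.1 1.2 0.9
   vertex 3.7 1.2 2.3
   vertex 3.1 0.6 2.8
  endloop
 endfacet
 facet normal -0.573 0.492 -0.655
  outer loop
   vertex 0.7 3.2 2.6
   vertex 0.1 0.1 0.8
   vertex 0.7 4.0 3.2
  endloop
 endfacet
 facet normal -0.389 0.518 -0.762
  outer loop
   vertex 0.7 3.2 2.6
   vertex 2.8 3.6 1.8
   vertex 0.1 0.1 0.8
  endloop
 endfacet
 facet normal -0.386 0.553 -0.738
  outer loop
   vertex 0.7 3.2 2.6
   vertex 0.7 4.0 3.2
   vertex 2.8 3.6 1.8
  endloop
 endfacet
 facet normal 0.933 0.358 0.038
  outer loop
   vertex 3.2 2.6 1.4
   vertex 2.8 3.6 1.8
   vertex 3.7 1.2 2.3
  endloop
 endfacet
 facet normal 0.917 0.075 -0.393
  outer loop
   vertex 3.2 2.6 1.4
   vertex 3.7 1.2 2.3
   vertex 3.1 1.2 0.9
  endloop
 endfacet
 facet normal -0.085 0.341 -0.936
  outer loop
   vertex 3.2 2.6 1.4
   vertex 3.1 1.2 0.9
   vertex 2.8 3.6 1.8
  endloop
 endfacet
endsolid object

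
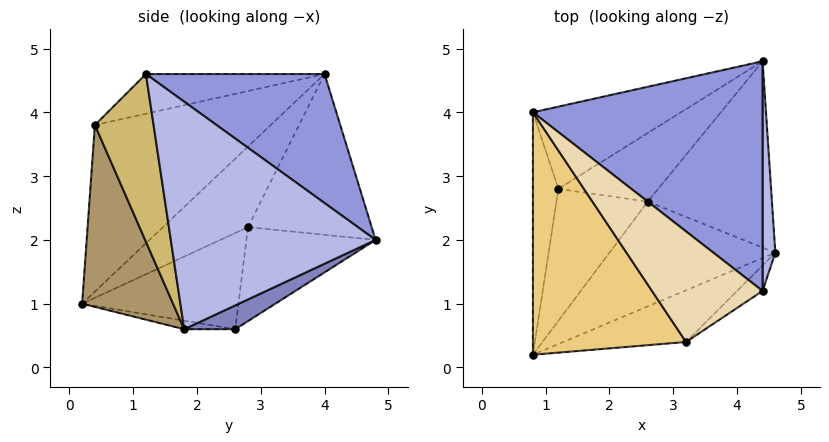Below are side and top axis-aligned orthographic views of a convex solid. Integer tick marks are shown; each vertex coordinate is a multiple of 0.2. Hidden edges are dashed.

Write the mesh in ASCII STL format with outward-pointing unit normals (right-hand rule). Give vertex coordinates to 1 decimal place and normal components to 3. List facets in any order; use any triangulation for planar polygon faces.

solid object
 facet normal -0.051 -0.127 -0.991
  outer loop
   vertex 2.6 2.6 0.6
   vertex 4.6 1.8 0.6
   vertex 0.8 0.2 1.0
  endloop
 endfacet
 facet normal 0.170 0.426 -0.889
  outer loop
   vertex 4.4 4.8 2.0
   vertex 4.6 1.8 0.6
   vertex 2.6 2.6 0.6
  endloop
 endfacet
 facet normal 0.414 0.533 0.738
  outer loop
   vertex 4.4 4.8 2.0
   vertex 0.8 4.0 4.6
   vertex 4.4 1.2 4.6
  endloop
 endfacet
 facet normal 0.998 0.040 0.056
  outer loop
   vertex 4.4 4.8 2.0
   vertex 4.4 1.2 4.6
   vertex 4.6 1.8 0.6
  endloop
 endfacet
 facet normal -0.917 0.275 -0.290
  outer loop
   vertex 1.2 2.8 2.2
   vertex 0.8 0.2 1.0
   vertex 0.8 4.0 4.6
  endloop
 endfacet
 facet normal -0.667 0.394 -0.633
  outer loop
   vertex 1.2 2.8 2.2
   vertex 2.6 2.6 0.6
   vertex 0.8 0.2 1.0
  endloop
 endfacet
 facet normal -0.493 0.743 -0.453
  outer loop
   vertex 1.2 2.8 2.2
   vertex 0.8 4.0 4.6
   vertex 4.4 4.8 2.0
  endloop
 endfacet
 facet normal -0.479 0.716 -0.509
  outer loop
   vertex 1.2 2.8 2.2
   vertex 4.4 4.8 2.0
   vertex 2.6 2.6 0.6
  endloop
 endfacet
 facet normal 0.355 -0.903 -0.240
  outer loop
   vertex 3.2 0.4 3.8
   vertex 0.8 0.2 1.0
   vertex 4.6 1.8 0.6
  endloop
 endfacet
 facet normal 0.593 -0.800 -0.090
  outer loop
   vertex 3.2 0.4 3.8
   vertex 4.6 1.8 0.6
   vertex 4.4 1.2 4.6
  endloop
 endfacet
 facet normal -0.620 -0.540 0.570
  outer loop
   vertex 3.2 0.4 3.8
   vertex 0.8 4.0 4.6
   vertex 0.8 0.2 1.0
  endloop
 endfacet
 facet normal -0.310 -0.398 0.863
  outer loop
   vertex 3.2 0.4 3.8
   vertex 4.4 1.2 4.6
   vertex 0.8 4.0 4.6
  endloop
 endfacet
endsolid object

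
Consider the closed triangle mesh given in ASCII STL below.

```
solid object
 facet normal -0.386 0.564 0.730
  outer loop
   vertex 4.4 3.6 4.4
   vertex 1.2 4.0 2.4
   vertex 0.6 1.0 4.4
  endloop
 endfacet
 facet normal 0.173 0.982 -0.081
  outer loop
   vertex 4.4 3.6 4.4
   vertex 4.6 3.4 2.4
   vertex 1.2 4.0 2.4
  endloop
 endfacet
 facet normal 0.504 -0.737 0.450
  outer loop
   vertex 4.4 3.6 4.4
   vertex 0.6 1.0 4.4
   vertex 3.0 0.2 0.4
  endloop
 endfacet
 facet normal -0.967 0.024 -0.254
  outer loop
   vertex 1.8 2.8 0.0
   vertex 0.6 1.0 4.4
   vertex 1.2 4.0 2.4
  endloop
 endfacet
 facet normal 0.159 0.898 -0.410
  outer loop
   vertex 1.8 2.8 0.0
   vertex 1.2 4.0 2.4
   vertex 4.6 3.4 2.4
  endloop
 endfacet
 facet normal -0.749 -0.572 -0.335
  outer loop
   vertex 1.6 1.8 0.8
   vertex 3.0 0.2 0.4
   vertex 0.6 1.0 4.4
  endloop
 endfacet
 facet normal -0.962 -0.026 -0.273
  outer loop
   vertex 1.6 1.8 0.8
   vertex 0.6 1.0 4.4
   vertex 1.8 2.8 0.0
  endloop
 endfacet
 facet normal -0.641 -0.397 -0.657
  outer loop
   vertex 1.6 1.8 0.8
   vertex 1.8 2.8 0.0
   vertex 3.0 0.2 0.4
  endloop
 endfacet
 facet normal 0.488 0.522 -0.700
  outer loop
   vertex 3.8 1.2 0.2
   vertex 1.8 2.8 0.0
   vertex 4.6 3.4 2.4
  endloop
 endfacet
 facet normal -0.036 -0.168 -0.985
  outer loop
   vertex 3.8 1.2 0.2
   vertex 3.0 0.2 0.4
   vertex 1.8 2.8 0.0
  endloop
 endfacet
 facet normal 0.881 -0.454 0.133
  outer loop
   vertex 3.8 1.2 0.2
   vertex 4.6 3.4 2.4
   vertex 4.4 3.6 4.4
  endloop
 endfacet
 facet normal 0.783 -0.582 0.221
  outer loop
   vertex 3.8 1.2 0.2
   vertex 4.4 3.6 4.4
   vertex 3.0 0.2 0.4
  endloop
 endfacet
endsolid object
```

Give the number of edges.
18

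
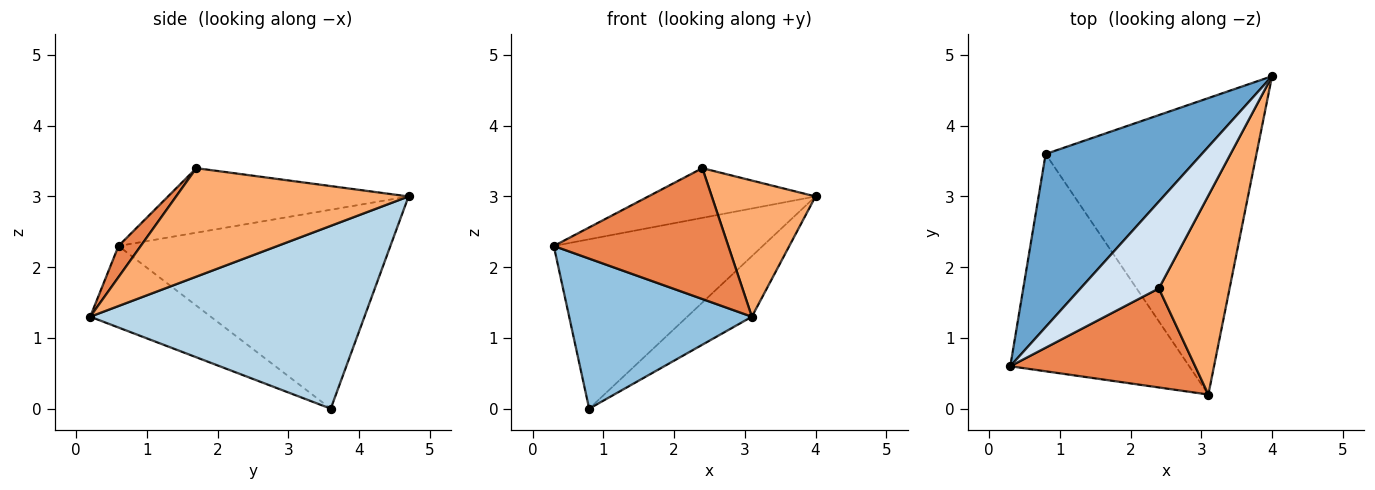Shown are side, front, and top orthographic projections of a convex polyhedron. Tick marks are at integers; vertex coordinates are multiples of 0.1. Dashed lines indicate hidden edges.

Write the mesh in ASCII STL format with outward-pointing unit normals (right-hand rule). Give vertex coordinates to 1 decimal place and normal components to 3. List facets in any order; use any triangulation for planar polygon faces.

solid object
 facet normal -0.673 0.517 0.528
  outer loop
   vertex 0.8 3.6 0.0
   vertex 0.3 0.6 2.3
   vertex 4.0 4.7 3.0
  endloop
 endfacet
 facet normal -0.351 -0.532 -0.770
  outer loop
   vertex 0.8 3.6 0.0
   vertex 3.1 0.2 1.3
   vertex 0.3 0.6 2.3
  endloop
 endfacet
 facet normal 0.648 0.153 -0.747
  outer loop
   vertex 0.8 3.6 0.0
   vertex 4.0 4.7 3.0
   vertex 3.1 0.2 1.3
  endloop
 endfacet
 facet normal -0.582 0.404 0.706
  outer loop
   vertex 2.4 1.7 3.4
   vertex 4.0 4.7 3.0
   vertex 0.3 0.6 2.3
  endloop
 endfacet
 facet normal 0.101 -0.793 0.600
  outer loop
   vertex 2.4 1.7 3.4
   vertex 0.3 0.6 2.3
   vertex 3.1 0.2 1.3
  endloop
 endfacet
 facet normal 0.785 -0.350 0.512
  outer loop
   vertex 2.4 1.7 3.4
   vertex 3.1 0.2 1.3
   vertex 4.0 4.7 3.0
  endloop
 endfacet
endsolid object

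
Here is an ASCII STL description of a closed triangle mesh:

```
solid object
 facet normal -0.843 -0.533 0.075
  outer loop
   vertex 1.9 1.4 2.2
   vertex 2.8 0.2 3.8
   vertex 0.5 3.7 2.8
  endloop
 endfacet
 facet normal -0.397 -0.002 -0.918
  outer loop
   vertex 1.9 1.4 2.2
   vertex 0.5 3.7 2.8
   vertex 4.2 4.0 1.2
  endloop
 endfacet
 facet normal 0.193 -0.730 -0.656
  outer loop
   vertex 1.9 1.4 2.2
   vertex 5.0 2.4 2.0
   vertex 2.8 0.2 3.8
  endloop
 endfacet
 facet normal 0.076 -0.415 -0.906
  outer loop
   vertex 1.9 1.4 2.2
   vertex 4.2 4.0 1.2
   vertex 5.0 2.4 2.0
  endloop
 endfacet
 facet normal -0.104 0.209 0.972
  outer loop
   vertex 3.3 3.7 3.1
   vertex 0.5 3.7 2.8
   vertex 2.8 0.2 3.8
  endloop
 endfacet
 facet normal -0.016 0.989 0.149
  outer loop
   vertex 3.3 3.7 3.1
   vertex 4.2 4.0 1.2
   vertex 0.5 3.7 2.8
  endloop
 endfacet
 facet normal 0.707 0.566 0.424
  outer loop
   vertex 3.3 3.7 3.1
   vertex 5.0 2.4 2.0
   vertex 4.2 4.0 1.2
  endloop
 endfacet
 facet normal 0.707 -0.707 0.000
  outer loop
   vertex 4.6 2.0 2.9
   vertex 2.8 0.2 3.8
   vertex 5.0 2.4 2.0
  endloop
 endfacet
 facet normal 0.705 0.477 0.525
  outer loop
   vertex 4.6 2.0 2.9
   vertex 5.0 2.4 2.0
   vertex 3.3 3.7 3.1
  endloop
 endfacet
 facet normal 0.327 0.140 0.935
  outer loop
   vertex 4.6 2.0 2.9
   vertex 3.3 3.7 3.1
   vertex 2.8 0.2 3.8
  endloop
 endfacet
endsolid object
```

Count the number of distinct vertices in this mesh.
7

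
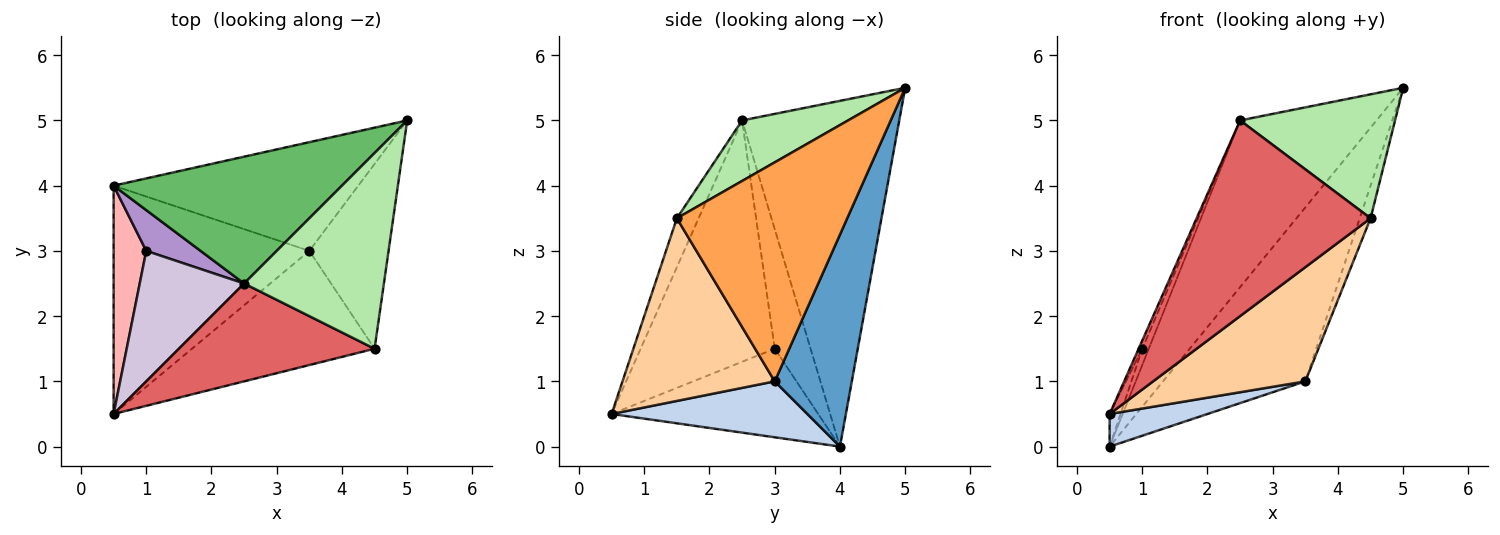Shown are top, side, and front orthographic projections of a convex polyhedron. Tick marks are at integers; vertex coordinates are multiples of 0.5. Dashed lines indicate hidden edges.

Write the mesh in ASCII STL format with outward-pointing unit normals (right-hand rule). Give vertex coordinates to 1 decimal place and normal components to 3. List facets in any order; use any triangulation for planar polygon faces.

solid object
 facet normal 0.417 0.771 -0.482
  outer loop
   vertex 3.5 3.0 1.0
   vertex 0.5 4.0 0.0
   vertex 5.0 5.0 5.5
  endloop
 endfacet
 facet normal 0.272 -0.136 -0.953
  outer loop
   vertex 3.5 3.0 1.0
   vertex 0.5 0.5 0.5
   vertex 0.5 4.0 0.0
  endloop
 endfacet
 facet normal 0.939 0.060 -0.340
  outer loop
   vertex 4.5 1.5 3.5
   vertex 3.5 3.0 1.0
   vertex 5.0 5.0 5.5
  endloop
 endfacet
 facet normal 0.577 -0.577 -0.577
  outer loop
   vertex 4.5 1.5 3.5
   vertex 0.5 0.5 0.5
   vertex 3.5 3.0 1.0
  endloop
 endfacet
 facet normal -0.676 0.587 0.446
  outer loop
   vertex 2.5 2.5 5.0
   vertex 5.0 5.0 5.5
   vertex 0.5 4.0 0.0
  endloop
 endfacet
 facet normal 0.344 -0.502 0.793
  outer loop
   vertex 2.5 2.5 5.0
   vertex 4.5 1.5 3.5
   vertex 5.0 5.0 5.5
  endloop
 endfacet
 facet normal -0.111 -0.889 0.444
  outer loop
   vertex 2.5 2.5 5.0
   vertex 0.5 0.5 0.5
   vertex 4.5 1.5 3.5
  endloop
 endfacet
 facet normal -0.937 0.049 0.345
  outer loop
   vertex 1.0 3.0 1.5
   vertex 0.5 4.0 0.0
   vertex 0.5 0.5 0.5
  endloop
 endfacet
 facet normal -0.898 0.163 0.408
  outer loop
   vertex 1.0 3.0 1.5
   vertex 2.5 2.5 5.0
   vertex 0.5 4.0 0.0
  endloop
 endfacet
 facet normal -0.918 0.025 0.397
  outer loop
   vertex 1.0 3.0 1.5
   vertex 0.5 0.5 0.5
   vertex 2.5 2.5 5.0
  endloop
 endfacet
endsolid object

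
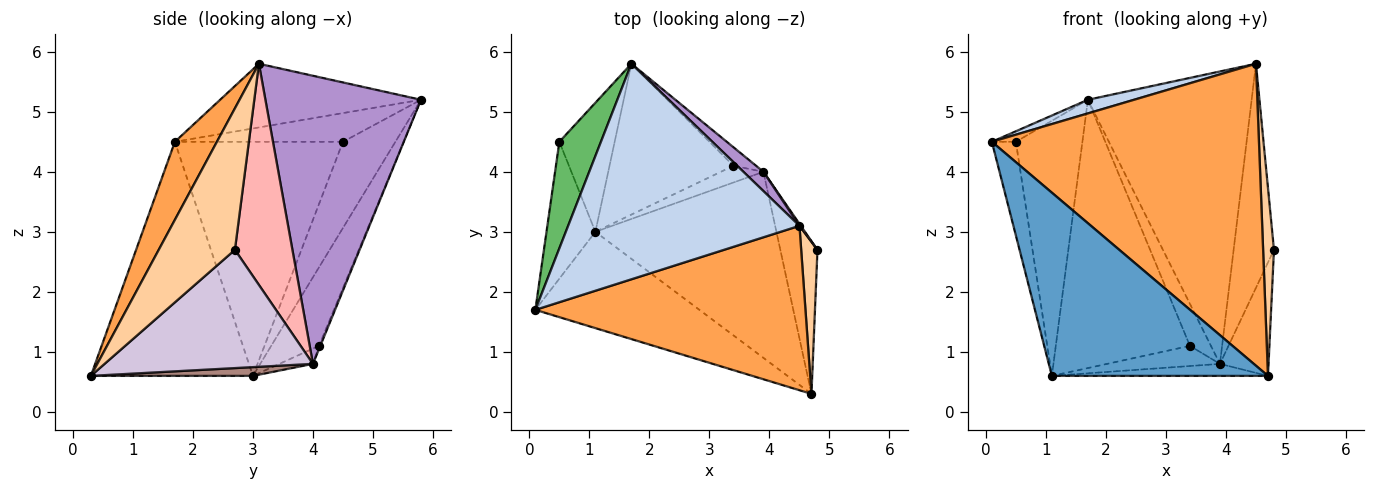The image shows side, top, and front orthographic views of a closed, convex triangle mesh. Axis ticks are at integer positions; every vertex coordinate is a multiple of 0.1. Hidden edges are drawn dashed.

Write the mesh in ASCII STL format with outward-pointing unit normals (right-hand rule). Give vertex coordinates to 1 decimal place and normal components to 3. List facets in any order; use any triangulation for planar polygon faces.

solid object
 facet normal -0.553 -0.737 -0.388
  outer loop
   vertex 4.7 0.3 0.6
   vertex 0.1 1.7 4.5
   vertex 1.1 3.0 0.6
  endloop
 endfacet
 facet normal -0.265 -0.061 0.962
  outer loop
   vertex 4.5 3.1 5.8
   vertex 1.7 5.8 5.2
   vertex 0.1 1.7 4.5
  endloop
 endfacet
 facet normal 0.137 -0.870 0.474
  outer loop
   vertex 4.5 3.1 5.8
   vertex 0.1 1.7 4.5
   vertex 4.7 0.3 0.6
  endloop
 endfacet
 facet normal 0.984 -0.140 0.113
  outer loop
   vertex 4.5 3.1 5.8
   vertex 4.7 0.3 0.6
   vertex 4.8 2.7 2.7
  endloop
 endfacet
 facet normal -0.566 0.081 0.820
  outer loop
   vertex 0.5 4.5 4.5
   vertex 0.1 1.7 4.5
   vertex 1.7 5.8 5.2
  endloop
 endfacet
 facet normal -0.969 0.138 -0.202
  outer loop
   vertex 0.5 4.5 4.5
   vertex 1.1 3.0 0.6
   vertex 0.1 1.7 4.5
  endloop
 endfacet
 facet normal -0.575 0.730 -0.369
  outer loop
   vertex 0.5 4.5 4.5
   vertex 1.7 5.8 5.2
   vertex 1.1 3.0 0.6
  endloop
 endfacet
 facet normal 0.819 0.574 0.005
  outer loop
   vertex 3.9 4.0 0.8
   vertex 4.5 3.1 5.8
   vertex 4.8 2.7 2.7
  endloop
 endfacet
 facet normal 0.688 0.724 0.048
  outer loop
   vertex 3.9 4.0 0.8
   vertex 1.7 5.8 5.2
   vertex 4.5 3.1 5.8
  endloop
 endfacet
 facet normal 0.931 0.217 -0.293
  outer loop
   vertex 3.9 4.0 0.8
   vertex 4.8 2.7 2.7
   vertex 4.7 0.3 0.6
  endloop
 endfacet
 facet normal 0.048 0.064 -0.997
  outer loop
   vertex 3.9 4.0 0.8
   vertex 4.7 0.3 0.6
   vertex 1.1 3.0 0.6
  endloop
 endfacet
 facet normal -0.296 0.832 -0.468
  outer loop
   vertex 3.4 4.1 1.1
   vertex 1.1 3.0 0.6
   vertex 1.7 5.8 5.2
  endloop
 endfacet
 facet normal -0.059 0.913 -0.403
  outer loop
   vertex 3.4 4.1 1.1
   vertex 1.7 5.8 5.2
   vertex 3.9 4.0 0.8
  endloop
 endfacet
 facet normal -0.223 0.750 -0.622
  outer loop
   vertex 3.4 4.1 1.1
   vertex 3.9 4.0 0.8
   vertex 1.1 3.0 0.6
  endloop
 endfacet
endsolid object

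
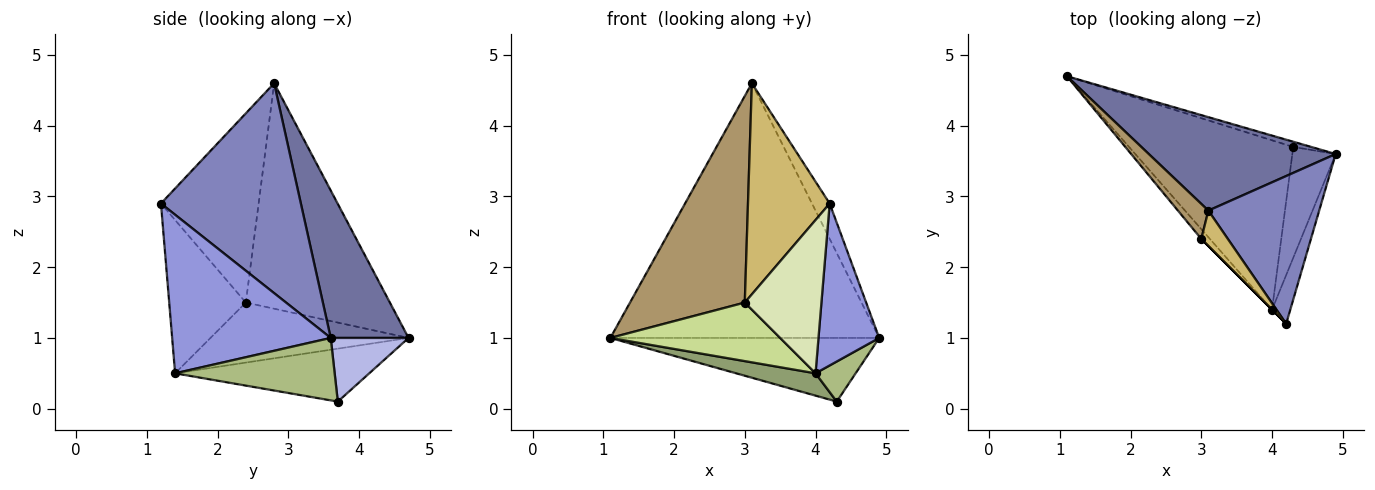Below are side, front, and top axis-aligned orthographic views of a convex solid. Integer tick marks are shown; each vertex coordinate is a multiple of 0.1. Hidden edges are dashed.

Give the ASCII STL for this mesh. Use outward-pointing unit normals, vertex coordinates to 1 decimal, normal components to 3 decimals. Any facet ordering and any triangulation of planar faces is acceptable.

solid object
 facet normal 0.262 0.906 0.332
  outer loop
   vertex 3.1 2.8 4.6
   vertex 4.9 3.6 1.0
   vertex 1.1 4.7 1.0
  endloop
 endfacet
 facet normal 0.879 0.111 0.464
  outer loop
   vertex 3.1 2.8 4.6
   vertex 4.2 1.2 2.9
   vertex 4.9 3.6 1.0
  endloop
 endfacet
 facet normal 0.929 -0.356 -0.107
  outer loop
   vertex 4.0 1.4 0.5
   vertex 4.9 3.6 1.0
   vertex 4.2 1.2 2.9
  endloop
 endfacet
 facet normal 0.277 0.958 -0.078
  outer loop
   vertex 4.3 3.7 0.1
   vertex 1.1 4.7 1.0
   vertex 4.9 3.6 1.0
  endloop
 endfacet
 facet normal -0.305 -0.125 -0.944
  outer loop
   vertex 4.3 3.7 0.1
   vertex 4.0 1.4 0.5
   vertex 1.1 4.7 1.0
  endloop
 endfacet
 facet normal 0.804 -0.202 -0.559
  outer loop
   vertex 4.3 3.7 0.1
   vertex 4.9 3.6 1.0
   vertex 4.0 1.4 0.5
  endloop
 endfacet
 facet normal -0.755 -0.647 -0.108
  outer loop
   vertex 3.0 2.4 1.5
   vertex 1.1 4.7 1.0
   vertex 4.0 1.4 0.5
  endloop
 endfacet
 facet normal -0.707 -0.707 0.000
  outer loop
   vertex 3.0 2.4 1.5
   vertex 4.0 1.4 0.5
   vertex 4.2 1.2 2.9
  endloop
 endfacet
 facet normal -0.778 -0.620 0.105
  outer loop
   vertex 3.0 2.4 1.5
   vertex 3.1 2.8 4.6
   vertex 1.1 4.7 1.0
  endloop
 endfacet
 facet normal -0.763 -0.638 0.107
  outer loop
   vertex 3.0 2.4 1.5
   vertex 4.2 1.2 2.9
   vertex 3.1 2.8 4.6
  endloop
 endfacet
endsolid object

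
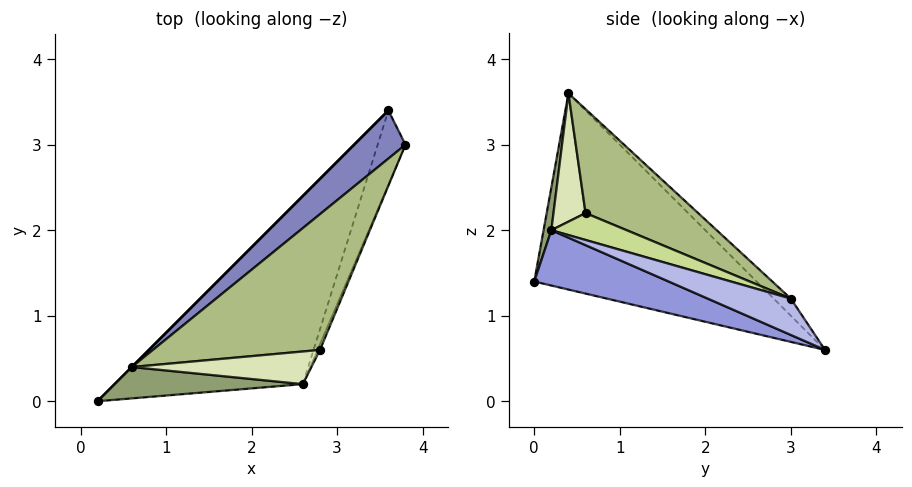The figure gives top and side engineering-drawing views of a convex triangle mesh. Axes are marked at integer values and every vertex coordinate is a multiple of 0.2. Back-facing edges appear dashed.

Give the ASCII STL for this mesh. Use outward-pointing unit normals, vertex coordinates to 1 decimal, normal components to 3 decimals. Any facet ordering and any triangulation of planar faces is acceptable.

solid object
 facet normal -0.707 0.707 0.000
  outer loop
   vertex 0.6 0.4 3.6
   vertex 3.6 3.4 0.6
   vertex 0.2 0.0 1.4
  endloop
 endfacet
 facet normal -0.196 0.784 0.588
  outer loop
   vertex 0.6 0.4 3.6
   vertex 3.8 3.0 1.2
   vertex 3.6 3.4 0.6
  endloop
 endfacet
 facet normal 0.252 -0.453 -0.855
  outer loop
   vertex 2.6 0.2 2.0
   vertex 0.2 0.0 1.4
   vertex 3.6 3.4 0.6
  endloop
 endfacet
 facet normal 0.706 -0.457 -0.540
  outer loop
   vertex 2.6 0.2 2.0
   vertex 3.6 3.4 0.6
   vertex 3.8 3.0 1.2
  endloop
 endfacet
 facet normal 0.039 -0.984 0.172
  outer loop
   vertex 2.6 0.2 2.0
   vertex 0.6 0.4 3.6
   vertex 0.2 0.0 1.4
  endloop
 endfacet
 facet normal 0.524 0.133 0.842
  outer loop
   vertex 2.8 0.6 2.2
   vertex 3.8 3.0 1.2
   vertex 0.6 0.4 3.6
  endloop
 endfacet
 facet normal 0.907 -0.412 -0.082
  outer loop
   vertex 2.8 0.6 2.2
   vertex 2.6 0.2 2.0
   vertex 3.8 3.0 1.2
  endloop
 endfacet
 facet normal 0.477 -0.572 0.667
  outer loop
   vertex 2.8 0.6 2.2
   vertex 0.6 0.4 3.6
   vertex 2.6 0.2 2.0
  endloop
 endfacet
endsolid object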